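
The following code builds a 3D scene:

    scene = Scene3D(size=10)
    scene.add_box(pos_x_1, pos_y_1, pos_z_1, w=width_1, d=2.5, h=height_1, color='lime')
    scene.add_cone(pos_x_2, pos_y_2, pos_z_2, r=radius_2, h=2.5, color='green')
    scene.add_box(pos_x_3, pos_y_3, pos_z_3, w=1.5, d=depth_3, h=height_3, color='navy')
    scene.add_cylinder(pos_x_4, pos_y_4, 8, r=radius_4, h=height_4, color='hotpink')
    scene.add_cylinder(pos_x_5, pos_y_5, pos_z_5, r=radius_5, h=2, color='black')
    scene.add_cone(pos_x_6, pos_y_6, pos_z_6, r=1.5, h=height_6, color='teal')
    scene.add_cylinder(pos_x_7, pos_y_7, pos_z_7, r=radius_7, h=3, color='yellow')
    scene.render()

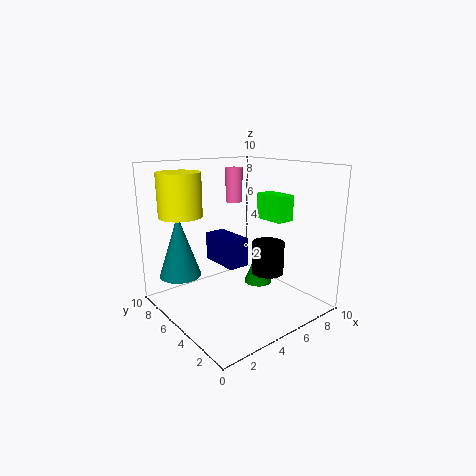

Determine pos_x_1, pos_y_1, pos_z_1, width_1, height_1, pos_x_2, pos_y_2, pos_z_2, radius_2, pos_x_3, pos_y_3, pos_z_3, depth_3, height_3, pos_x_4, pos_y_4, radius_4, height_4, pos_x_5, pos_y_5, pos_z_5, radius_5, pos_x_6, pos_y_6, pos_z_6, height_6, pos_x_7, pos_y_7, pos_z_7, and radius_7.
pos_x_1 = 8.5; pos_y_1 = 4.5; pos_z_1 = 5.5; width_1 = 1.5; height_1 = 2; pos_x_2 = 6.5; pos_y_2 = 4.5; pos_z_2 = 1.5; radius_2 = 1; pos_x_3 = 4; pos_y_3 = 4.5; pos_z_3 = 3; depth_3 = 3; height_3 = 2; pos_x_4 = 3.5; pos_y_4 = 3.5; radius_4 = 0.5; height_4 = 2; pos_x_5 = 5; pos_y_5 = 2; pos_z_5 = 3.5; radius_5 = 1; pos_x_6 = 2; pos_y_6 = 8; pos_z_6 = 2; height_6 = 4.5; pos_x_7 = 2; pos_y_7 = 7.5; pos_z_7 = 6.5; radius_7 = 1.5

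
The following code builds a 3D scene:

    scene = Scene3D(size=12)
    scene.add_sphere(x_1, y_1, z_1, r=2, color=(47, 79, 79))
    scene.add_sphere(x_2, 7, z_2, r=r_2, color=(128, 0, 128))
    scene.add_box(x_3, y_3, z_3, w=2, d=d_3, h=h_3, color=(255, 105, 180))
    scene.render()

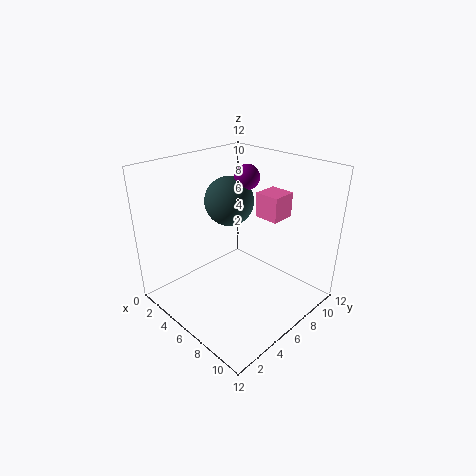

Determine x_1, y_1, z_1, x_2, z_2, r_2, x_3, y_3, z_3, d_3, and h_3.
x_1 = 5; y_1 = 6; z_1 = 9; x_2 = 6; z_2 = 11; r_2 = 1; x_3 = 7; y_3 = 7; z_3 = 8; d_3 = 2; h_3 = 2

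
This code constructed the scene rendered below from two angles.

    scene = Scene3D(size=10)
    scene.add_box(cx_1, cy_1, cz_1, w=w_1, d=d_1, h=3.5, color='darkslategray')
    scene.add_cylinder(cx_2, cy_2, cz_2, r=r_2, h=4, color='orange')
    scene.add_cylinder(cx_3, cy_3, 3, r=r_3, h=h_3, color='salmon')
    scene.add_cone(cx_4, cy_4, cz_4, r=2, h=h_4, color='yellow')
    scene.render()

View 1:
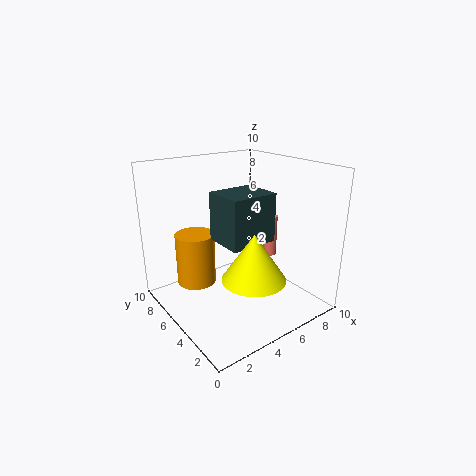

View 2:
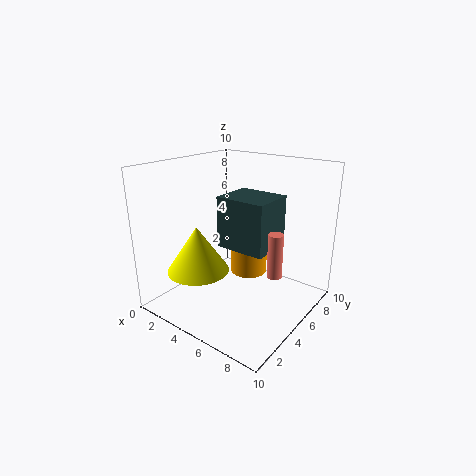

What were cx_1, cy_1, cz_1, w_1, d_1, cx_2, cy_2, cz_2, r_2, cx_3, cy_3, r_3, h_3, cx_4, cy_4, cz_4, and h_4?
cx_1 = 4, cy_1 = 4, cz_1 = 4.5, w_1 = 3.5, d_1 = 3, cx_2 = 3.5, cy_2 = 8.5, cz_2 = 0.5, r_2 = 1.5, cx_3 = 8, cy_3 = 5, r_3 = 0.5, h_3 = 3, cx_4 = 4, cy_4 = 2, cz_4 = 3.5, h_4 = 3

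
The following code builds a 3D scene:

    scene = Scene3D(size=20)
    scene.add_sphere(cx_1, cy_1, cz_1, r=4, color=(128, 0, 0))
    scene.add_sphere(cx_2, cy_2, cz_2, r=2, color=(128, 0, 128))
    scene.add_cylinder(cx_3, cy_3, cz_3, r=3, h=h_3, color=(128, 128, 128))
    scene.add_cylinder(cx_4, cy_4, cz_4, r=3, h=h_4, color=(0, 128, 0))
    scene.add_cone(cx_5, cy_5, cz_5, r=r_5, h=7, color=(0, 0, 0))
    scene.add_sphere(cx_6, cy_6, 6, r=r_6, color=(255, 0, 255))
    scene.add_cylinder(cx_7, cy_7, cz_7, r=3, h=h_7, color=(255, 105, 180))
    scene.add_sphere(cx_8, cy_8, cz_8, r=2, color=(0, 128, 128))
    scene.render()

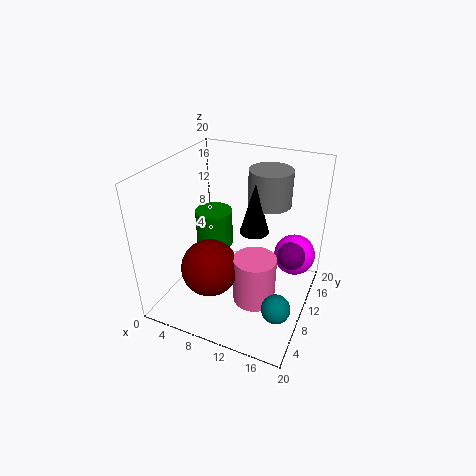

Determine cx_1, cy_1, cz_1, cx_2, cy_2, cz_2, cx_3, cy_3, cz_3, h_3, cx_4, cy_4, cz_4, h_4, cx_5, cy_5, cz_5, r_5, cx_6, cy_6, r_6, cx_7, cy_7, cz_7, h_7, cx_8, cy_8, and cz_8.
cx_1 = 7; cy_1 = 7; cz_1 = 6; cx_2 = 17; cy_2 = 13; cz_2 = 7; cx_3 = 13; cy_3 = 14; cz_3 = 14; h_3 = 5; cx_4 = 3; cy_4 = 16; cz_4 = 4; h_4 = 6; cx_5 = 12; cy_5 = 11; cz_5 = 11; r_5 = 2; cx_6 = 17; cy_6 = 15; r_6 = 3; cx_7 = 13; cy_7 = 9; cz_7 = 1; h_7 = 7; cx_8 = 17; cy_8 = 7; cz_8 = 2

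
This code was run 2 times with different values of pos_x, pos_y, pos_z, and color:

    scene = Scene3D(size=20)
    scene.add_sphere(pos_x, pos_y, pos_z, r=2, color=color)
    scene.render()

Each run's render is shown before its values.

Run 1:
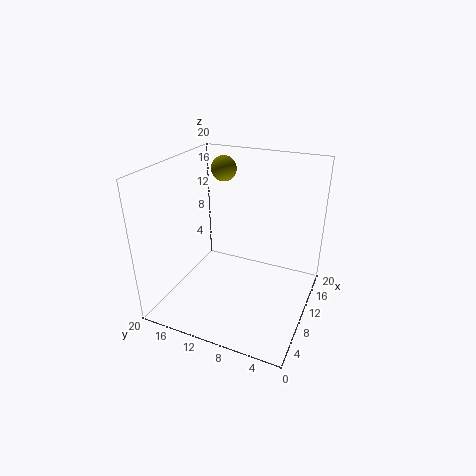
pos_x = 18; pos_y = 16; pos_z = 17; color = 'olive'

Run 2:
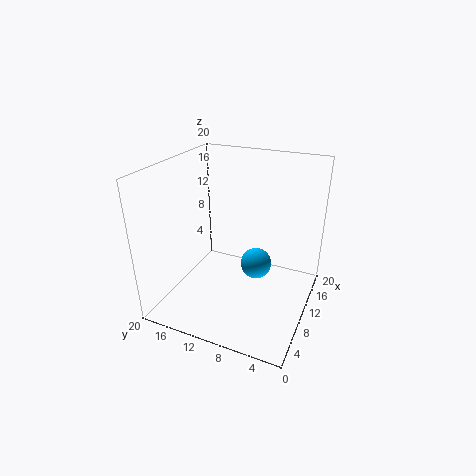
pos_x = 8; pos_y = 6.5; pos_z = 8; color = 'deepskyblue'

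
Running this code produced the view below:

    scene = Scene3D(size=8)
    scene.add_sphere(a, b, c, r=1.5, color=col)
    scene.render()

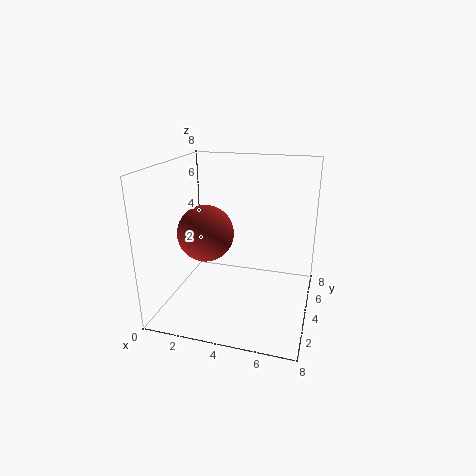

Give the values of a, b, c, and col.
a = 2.5; b = 3; c = 4.5; col = 'brown'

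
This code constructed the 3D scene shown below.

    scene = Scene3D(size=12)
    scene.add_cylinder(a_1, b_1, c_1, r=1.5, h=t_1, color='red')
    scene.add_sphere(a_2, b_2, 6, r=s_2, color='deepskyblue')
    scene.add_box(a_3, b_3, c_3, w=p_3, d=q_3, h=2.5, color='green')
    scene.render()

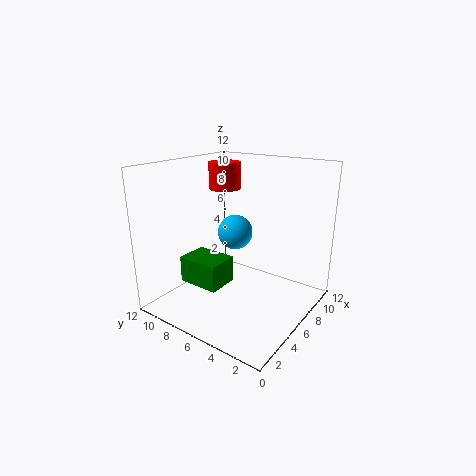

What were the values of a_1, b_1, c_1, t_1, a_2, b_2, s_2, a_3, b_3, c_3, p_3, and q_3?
a_1 = 9.5
b_1 = 10
c_1 = 9
t_1 = 2.5
a_2 = 7
b_2 = 7
s_2 = 1.5
a_3 = 5
b_3 = 8
c_3 = 0.5
p_3 = 3
q_3 = 4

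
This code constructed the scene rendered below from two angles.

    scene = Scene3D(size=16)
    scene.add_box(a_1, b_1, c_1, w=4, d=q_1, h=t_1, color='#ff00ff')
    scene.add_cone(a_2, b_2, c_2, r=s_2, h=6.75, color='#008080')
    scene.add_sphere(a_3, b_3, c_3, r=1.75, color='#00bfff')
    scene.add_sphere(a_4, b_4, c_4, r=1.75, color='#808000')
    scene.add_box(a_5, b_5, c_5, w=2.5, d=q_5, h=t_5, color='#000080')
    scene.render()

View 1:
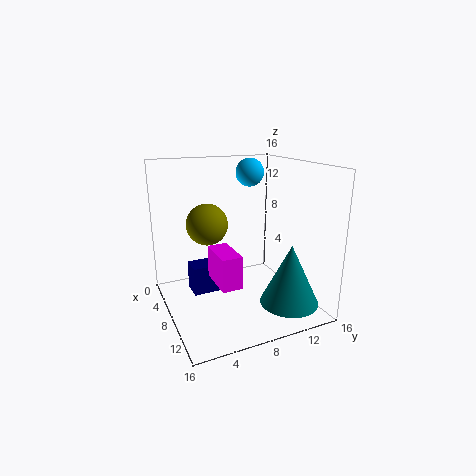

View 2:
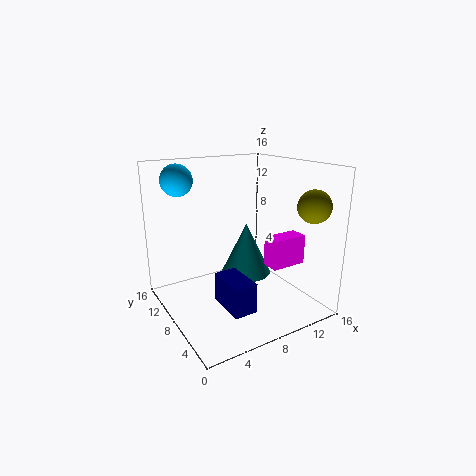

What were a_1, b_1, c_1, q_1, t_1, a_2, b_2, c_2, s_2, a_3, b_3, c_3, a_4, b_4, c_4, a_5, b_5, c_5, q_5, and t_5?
a_1 = 10, b_1 = 3.75, c_1 = 5.25, q_1 = 2, t_1 = 3.25, a_2 = 12, b_2 = 12.5, c_2 = 1, s_2 = 3.25, a_3 = 2.75, b_3 = 12, c_3 = 14.25, a_4 = 13.75, b_4 = 2.5, c_4 = 12, a_5 = 4.75, b_5 = 3, c_5 = 1.5, q_5 = 4.5, t_5 = 3.25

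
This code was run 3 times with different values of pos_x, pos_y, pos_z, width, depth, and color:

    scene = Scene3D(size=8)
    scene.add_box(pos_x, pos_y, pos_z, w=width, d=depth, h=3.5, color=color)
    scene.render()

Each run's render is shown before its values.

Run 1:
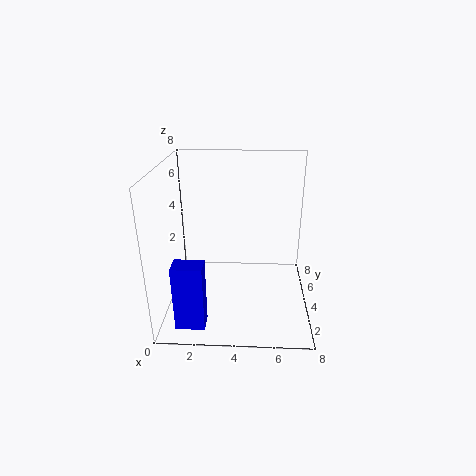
pos_x = 1
pos_y = 0.5
pos_z = 0.5
width = 1.5
depth = 1
color = 'blue'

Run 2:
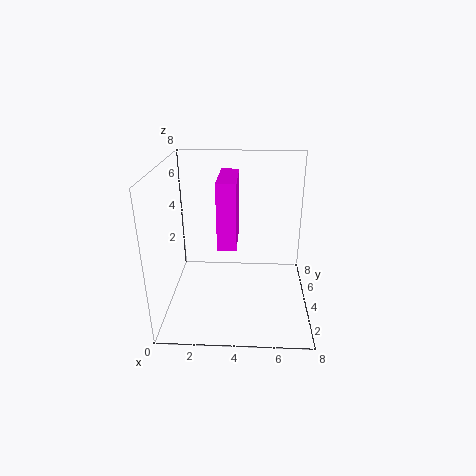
pos_x = 3
pos_y = 2.5
pos_z = 4
width = 1
depth = 3
color = 'magenta'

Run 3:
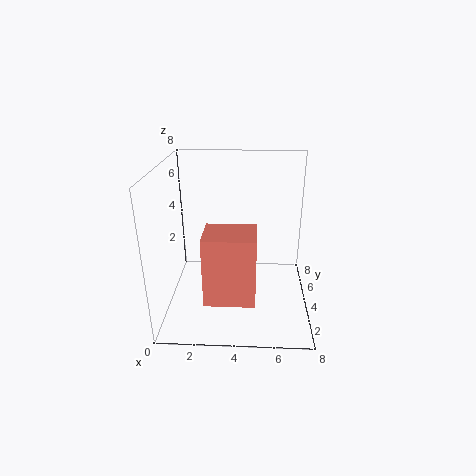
pos_x = 2.5
pos_y = 0.5
pos_z = 2
width = 2.5
depth = 2
color = 'salmon'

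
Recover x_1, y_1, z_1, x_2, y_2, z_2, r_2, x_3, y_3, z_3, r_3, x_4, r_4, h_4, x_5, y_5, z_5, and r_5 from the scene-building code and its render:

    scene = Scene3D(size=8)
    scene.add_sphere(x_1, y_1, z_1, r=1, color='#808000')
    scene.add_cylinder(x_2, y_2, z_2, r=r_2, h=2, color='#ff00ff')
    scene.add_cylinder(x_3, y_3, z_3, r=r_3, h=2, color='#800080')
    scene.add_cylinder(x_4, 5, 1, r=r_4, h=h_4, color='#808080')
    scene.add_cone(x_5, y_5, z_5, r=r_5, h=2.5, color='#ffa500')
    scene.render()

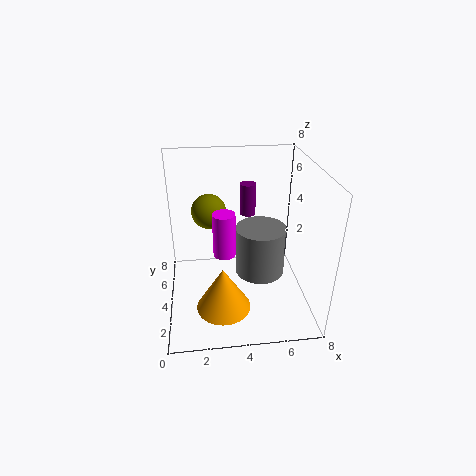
x_1 = 2.5, y_1 = 5.5, z_1 = 5, x_2 = 3, y_2 = 1, z_2 = 5, r_2 = 0.5, x_3 = 5, y_3 = 7, z_3 = 4, r_3 = 0.5, x_4 = 5.5, r_4 = 1.5, h_4 = 3, x_5 = 3, y_5 = 2.5, z_5 = 0.5, r_5 = 1.5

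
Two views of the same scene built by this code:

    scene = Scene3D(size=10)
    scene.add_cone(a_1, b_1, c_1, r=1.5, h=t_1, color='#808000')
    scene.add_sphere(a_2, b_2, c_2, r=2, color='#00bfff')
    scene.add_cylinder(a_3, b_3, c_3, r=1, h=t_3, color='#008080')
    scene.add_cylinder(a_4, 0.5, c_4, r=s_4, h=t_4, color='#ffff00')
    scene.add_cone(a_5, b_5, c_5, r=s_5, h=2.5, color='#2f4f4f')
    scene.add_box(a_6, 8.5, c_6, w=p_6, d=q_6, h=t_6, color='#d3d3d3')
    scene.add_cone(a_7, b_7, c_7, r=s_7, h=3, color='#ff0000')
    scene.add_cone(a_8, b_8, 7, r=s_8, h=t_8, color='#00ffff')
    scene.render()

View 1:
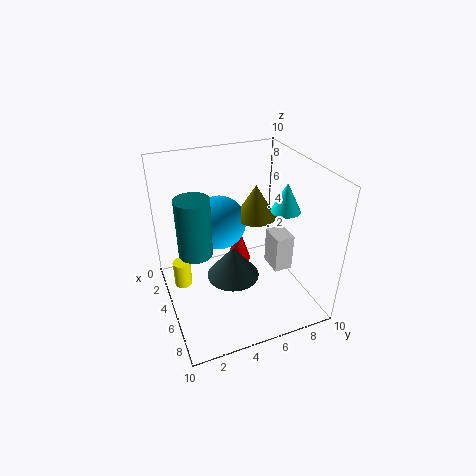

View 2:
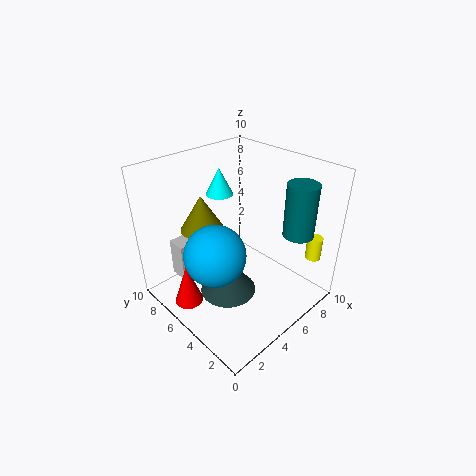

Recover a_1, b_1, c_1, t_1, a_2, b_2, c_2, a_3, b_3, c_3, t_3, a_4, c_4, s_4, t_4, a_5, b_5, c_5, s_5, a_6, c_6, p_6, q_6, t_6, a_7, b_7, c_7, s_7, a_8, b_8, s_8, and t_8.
a_1 = 3.5
b_1 = 7
c_1 = 5.5
t_1 = 2.5
a_2 = 2.5
b_2 = 4.5
c_2 = 5
a_3 = 7
b_3 = 1.5
c_3 = 6
t_3 = 3.5
a_4 = 7.5
c_4 = 4.5
s_4 = 0.5
t_4 = 1.5
a_5 = 4
b_5 = 5
c_5 = 1
s_5 = 2
a_6 = 2.5
c_6 = 0.5
p_6 = 2
q_6 = 1.5
t_6 = 3
a_7 = 1.5
b_7 = 6.5
c_7 = 0.5
s_7 = 1
a_8 = 6
b_8 = 8
s_8 = 1
t_8 = 2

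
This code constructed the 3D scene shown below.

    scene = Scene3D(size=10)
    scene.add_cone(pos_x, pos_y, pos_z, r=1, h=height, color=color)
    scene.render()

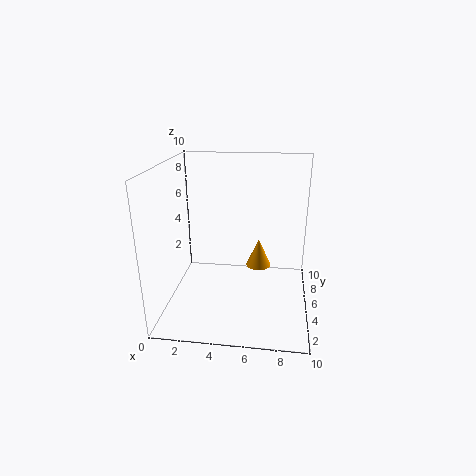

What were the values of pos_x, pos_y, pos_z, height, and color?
pos_x = 6.25, pos_y = 8.25, pos_z = 1.25, height = 2.25, color = 'orange'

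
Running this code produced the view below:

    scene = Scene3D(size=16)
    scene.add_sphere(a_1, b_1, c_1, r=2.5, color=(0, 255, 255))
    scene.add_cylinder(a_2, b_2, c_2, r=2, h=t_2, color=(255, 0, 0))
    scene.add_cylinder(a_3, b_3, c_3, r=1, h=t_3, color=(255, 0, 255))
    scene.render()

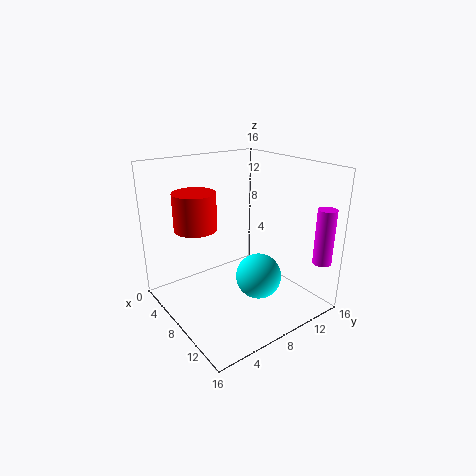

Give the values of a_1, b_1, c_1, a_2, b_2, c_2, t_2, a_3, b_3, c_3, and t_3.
a_1 = 10.5
b_1 = 9
c_1 = 4
a_2 = 9.5
b_2 = 2
c_2 = 11
t_2 = 3.5
a_3 = 15
b_3 = 14
c_3 = 6
t_3 = 6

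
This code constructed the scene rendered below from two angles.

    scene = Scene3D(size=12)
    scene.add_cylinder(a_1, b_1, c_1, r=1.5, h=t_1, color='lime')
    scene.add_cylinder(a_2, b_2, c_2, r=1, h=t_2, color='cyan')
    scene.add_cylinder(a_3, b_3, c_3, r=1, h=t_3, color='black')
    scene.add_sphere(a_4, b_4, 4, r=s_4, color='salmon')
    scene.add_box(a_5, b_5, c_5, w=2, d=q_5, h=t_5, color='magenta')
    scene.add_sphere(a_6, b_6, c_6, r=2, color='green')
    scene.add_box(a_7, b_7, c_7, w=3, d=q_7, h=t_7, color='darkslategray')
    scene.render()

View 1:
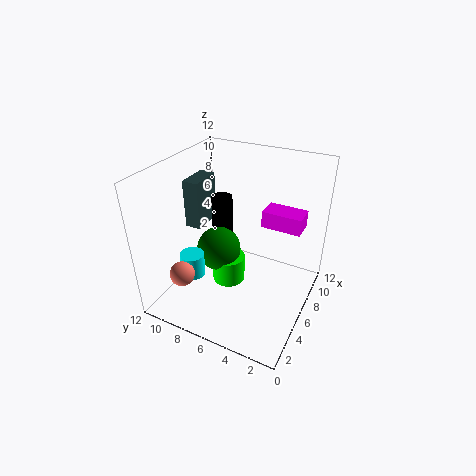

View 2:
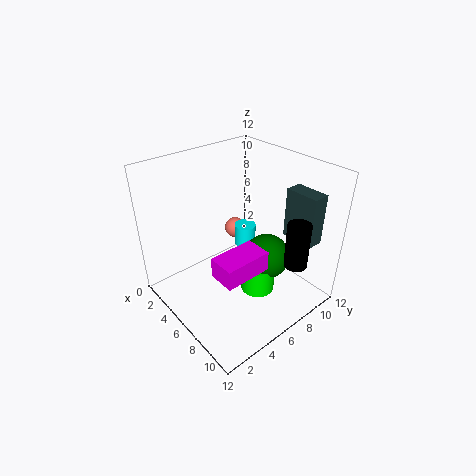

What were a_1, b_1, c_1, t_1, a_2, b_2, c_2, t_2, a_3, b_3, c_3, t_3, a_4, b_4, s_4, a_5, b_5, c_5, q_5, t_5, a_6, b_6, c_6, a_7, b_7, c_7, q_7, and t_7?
a_1 = 7
b_1 = 7.5
c_1 = 0.5
t_1 = 2.5
a_2 = 3.5
b_2 = 9
c_2 = 3
t_2 = 2
a_3 = 9.5
b_3 = 9.5
c_3 = 3.5
t_3 = 4
a_4 = 2
b_4 = 9
s_4 = 1
a_5 = 8.5
b_5 = 1.5
c_5 = 6
q_5 = 3.5
t_5 = 1.5
a_6 = 7
b_6 = 8.5
c_6 = 3.5
a_7 = 7
b_7 = 10.5
c_7 = 5
q_7 = 1.5
t_7 = 4.5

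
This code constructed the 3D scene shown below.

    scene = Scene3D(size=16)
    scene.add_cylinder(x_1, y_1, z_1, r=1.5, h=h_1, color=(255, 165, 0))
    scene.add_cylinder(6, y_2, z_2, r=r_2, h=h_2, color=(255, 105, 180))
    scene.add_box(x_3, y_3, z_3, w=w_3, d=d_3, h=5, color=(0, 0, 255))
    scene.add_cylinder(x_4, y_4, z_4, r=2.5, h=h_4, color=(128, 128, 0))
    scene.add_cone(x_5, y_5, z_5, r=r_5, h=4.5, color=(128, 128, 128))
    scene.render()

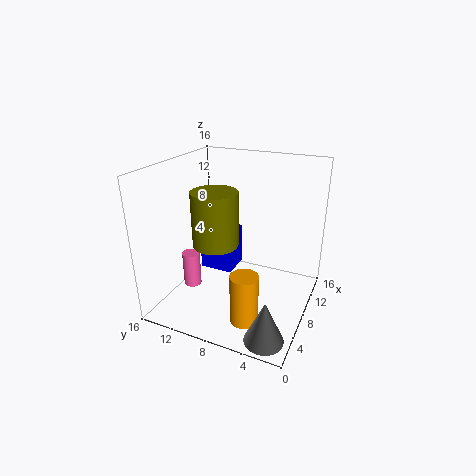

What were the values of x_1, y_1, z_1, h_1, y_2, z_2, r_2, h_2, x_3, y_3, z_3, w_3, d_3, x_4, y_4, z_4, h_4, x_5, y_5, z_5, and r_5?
x_1 = 4
y_1 = 5.5
z_1 = 0.5
h_1 = 5.5
y_2 = 13
z_2 = 2
r_2 = 1
h_2 = 4
x_3 = 9
y_3 = 9.5
z_3 = 2.5
w_3 = 3.5
d_3 = 4
x_4 = 6.5
y_4 = 10
z_4 = 7.5
h_4 = 6
x_5 = 2
y_5 = 2.5
z_5 = 0.5
r_5 = 2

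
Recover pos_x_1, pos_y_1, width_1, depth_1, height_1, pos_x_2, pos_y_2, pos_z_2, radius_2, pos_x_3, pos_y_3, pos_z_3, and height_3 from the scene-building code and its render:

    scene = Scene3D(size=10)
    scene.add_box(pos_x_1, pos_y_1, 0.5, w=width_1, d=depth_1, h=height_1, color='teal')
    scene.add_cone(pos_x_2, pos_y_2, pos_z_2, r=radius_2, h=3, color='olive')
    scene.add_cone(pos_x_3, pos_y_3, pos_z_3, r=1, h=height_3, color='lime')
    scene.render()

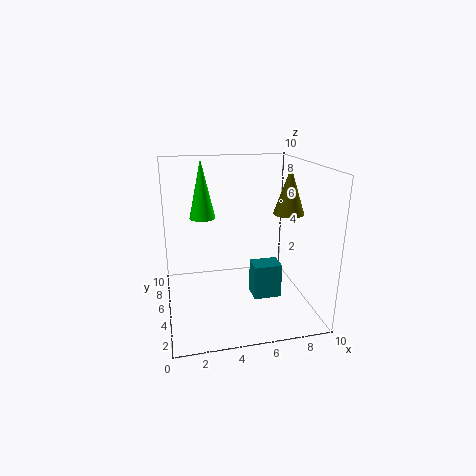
pos_x_1 = 6, pos_y_1 = 4, width_1 = 2, depth_1 = 1.5, height_1 = 2.5, pos_x_2 = 8, pos_y_2 = 3.5, pos_z_2 = 7, radius_2 = 1, pos_x_3 = 3, pos_y_3 = 8.5, pos_z_3 = 5.5, height_3 = 4.5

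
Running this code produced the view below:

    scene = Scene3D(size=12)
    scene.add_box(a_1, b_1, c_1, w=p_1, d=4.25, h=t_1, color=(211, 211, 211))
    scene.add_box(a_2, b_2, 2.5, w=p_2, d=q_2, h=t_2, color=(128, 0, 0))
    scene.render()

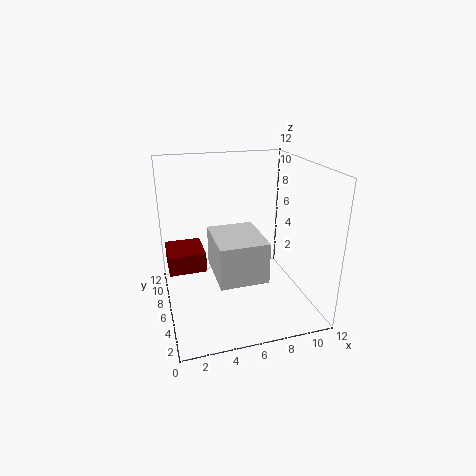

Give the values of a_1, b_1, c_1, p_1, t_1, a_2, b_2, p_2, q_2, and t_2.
a_1 = 3.25; b_1 = 0.75; c_1 = 4.75; p_1 = 3.5; t_1 = 3; a_2 = 0.25; b_2 = 7.25; p_2 = 3.25; q_2 = 3.5; t_2 = 1.75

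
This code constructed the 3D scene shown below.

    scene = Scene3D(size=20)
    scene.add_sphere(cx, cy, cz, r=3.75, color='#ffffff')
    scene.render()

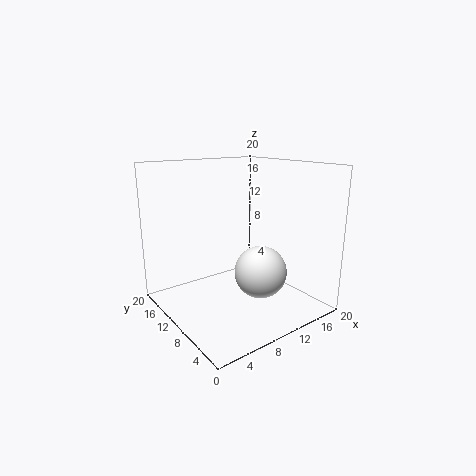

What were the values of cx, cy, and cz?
cx = 12.75
cy = 8.25
cz = 4.75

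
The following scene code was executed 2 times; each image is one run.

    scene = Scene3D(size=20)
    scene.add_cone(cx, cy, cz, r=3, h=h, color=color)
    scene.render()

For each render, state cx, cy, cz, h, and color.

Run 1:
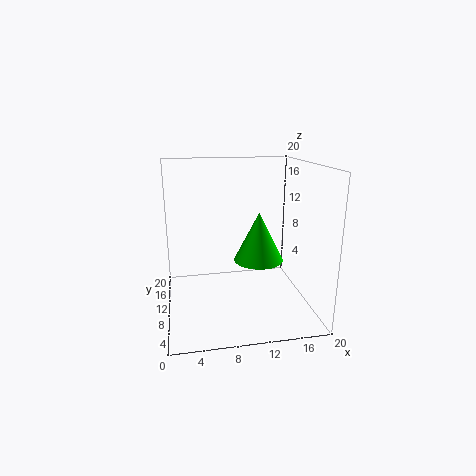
cx = 11.5
cy = 4.5
cz = 9
h = 6
color = 'lime'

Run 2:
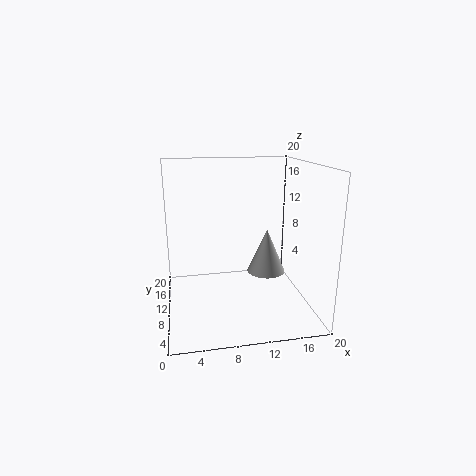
cx = 15.5
cy = 14.5
cz = 2.5
h = 7
color = 'lightgray'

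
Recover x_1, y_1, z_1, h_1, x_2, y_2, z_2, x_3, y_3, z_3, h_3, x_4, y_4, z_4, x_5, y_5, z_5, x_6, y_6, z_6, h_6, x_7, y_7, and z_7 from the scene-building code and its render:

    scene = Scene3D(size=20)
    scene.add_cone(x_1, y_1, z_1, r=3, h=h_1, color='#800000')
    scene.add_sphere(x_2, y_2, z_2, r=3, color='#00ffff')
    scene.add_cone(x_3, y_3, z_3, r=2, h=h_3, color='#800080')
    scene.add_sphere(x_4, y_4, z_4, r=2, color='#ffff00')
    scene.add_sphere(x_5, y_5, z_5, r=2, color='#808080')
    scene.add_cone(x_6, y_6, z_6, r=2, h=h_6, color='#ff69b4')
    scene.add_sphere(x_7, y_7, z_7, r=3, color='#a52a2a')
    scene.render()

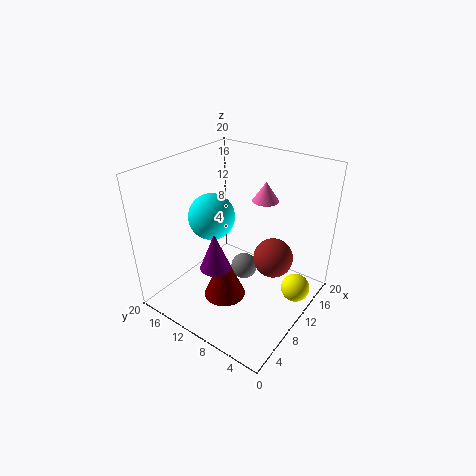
x_1 = 8, y_1 = 11, z_1 = 1, h_1 = 7, x_2 = 7, y_2 = 12, z_2 = 14, x_3 = 5, y_3 = 10, z_3 = 8, h_3 = 5, x_4 = 13, y_4 = 2, z_4 = 3, x_5 = 13, y_5 = 11, z_5 = 3, x_6 = 17, y_6 = 10, z_6 = 13, h_6 = 3, x_7 = 15, y_7 = 7, z_7 = 5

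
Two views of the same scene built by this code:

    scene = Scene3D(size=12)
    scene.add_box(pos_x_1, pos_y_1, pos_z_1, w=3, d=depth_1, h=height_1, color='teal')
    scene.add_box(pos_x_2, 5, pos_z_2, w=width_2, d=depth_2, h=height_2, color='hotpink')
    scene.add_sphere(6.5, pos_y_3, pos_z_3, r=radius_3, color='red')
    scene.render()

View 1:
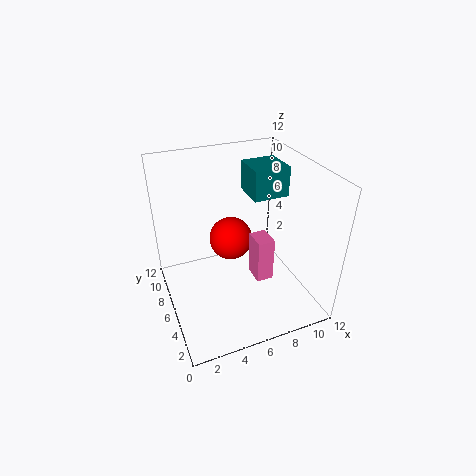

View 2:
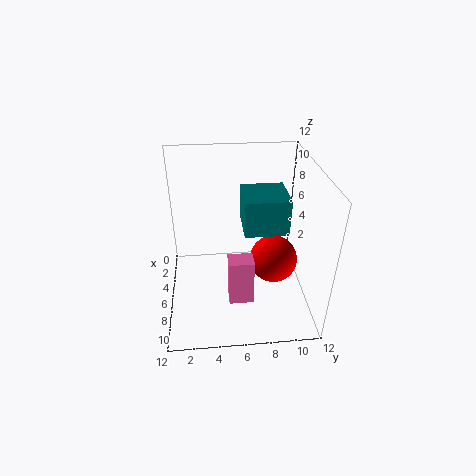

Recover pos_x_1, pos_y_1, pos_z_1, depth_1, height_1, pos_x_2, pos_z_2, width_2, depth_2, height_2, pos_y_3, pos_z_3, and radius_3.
pos_x_1 = 7.5
pos_y_1 = 6
pos_z_1 = 9
depth_1 = 3
height_1 = 2.5
pos_x_2 = 7.5
pos_z_2 = 1.5
width_2 = 1.5
depth_2 = 2
height_2 = 4
pos_y_3 = 9
pos_z_3 = 4
radius_3 = 2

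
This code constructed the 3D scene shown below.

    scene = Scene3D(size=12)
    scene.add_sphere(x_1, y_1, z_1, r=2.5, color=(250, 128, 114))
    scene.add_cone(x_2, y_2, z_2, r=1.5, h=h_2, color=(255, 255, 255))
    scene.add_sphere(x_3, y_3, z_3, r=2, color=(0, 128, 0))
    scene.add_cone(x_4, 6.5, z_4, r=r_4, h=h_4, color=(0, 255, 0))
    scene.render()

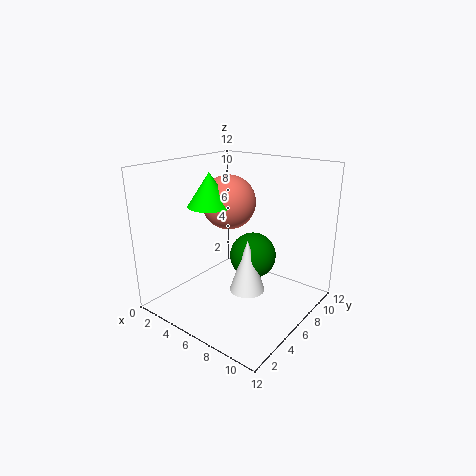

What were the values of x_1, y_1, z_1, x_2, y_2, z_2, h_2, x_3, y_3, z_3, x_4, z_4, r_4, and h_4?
x_1 = 3, y_1 = 8.5, z_1 = 8, x_2 = 7, y_2 = 6, z_2 = 1.5, h_2 = 4.5, x_3 = 6.5, y_3 = 7.5, z_3 = 4, x_4 = 2.5, z_4 = 8, r_4 = 2, h_4 = 3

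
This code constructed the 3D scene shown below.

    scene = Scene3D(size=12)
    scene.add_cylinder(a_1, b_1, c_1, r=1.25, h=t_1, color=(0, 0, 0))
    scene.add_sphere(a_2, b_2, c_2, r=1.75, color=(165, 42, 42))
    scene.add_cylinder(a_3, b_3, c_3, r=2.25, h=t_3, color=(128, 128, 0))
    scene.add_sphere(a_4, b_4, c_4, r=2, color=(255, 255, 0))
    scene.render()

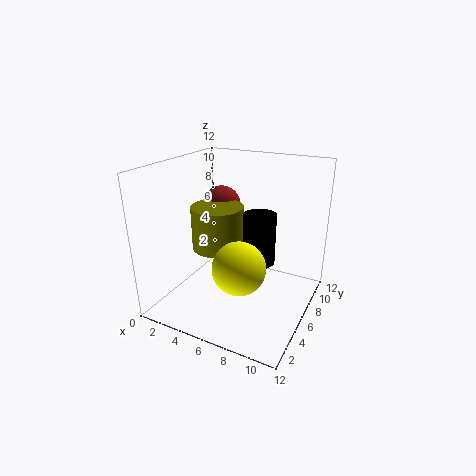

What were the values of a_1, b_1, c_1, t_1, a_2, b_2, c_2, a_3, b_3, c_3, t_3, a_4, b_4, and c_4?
a_1 = 8.25; b_1 = 5.25; c_1 = 4.75; t_1 = 4; a_2 = 2.75; b_2 = 9; c_2 = 7.5; a_3 = 3.75; b_3 = 6.5; c_3 = 4.5; t_3 = 3.75; a_4 = 7.75; b_4 = 2.75; c_4 = 5.25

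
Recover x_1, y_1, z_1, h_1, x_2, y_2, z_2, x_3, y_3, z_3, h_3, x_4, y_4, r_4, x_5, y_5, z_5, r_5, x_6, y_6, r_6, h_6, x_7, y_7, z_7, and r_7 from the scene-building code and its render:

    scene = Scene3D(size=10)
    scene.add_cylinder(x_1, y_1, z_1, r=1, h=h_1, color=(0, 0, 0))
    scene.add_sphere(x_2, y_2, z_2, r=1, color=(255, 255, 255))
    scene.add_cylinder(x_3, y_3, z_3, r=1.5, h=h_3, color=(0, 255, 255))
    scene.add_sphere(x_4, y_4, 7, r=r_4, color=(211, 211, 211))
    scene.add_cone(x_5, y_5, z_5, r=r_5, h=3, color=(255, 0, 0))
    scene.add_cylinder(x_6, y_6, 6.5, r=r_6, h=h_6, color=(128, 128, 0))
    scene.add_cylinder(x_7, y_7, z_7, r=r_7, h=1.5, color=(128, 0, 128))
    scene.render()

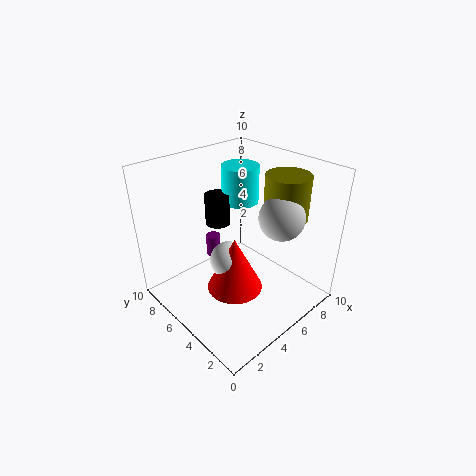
x_1 = 6.5
y_1 = 9
z_1 = 4
h_1 = 2.5
x_2 = 1.5
y_2 = 2
z_2 = 6.5
x_3 = 8.5
y_3 = 8.5
z_3 = 5.5
h_3 = 3
x_4 = 6.5
y_4 = 2.5
r_4 = 1.5
x_5 = 1.5
y_5 = 1.5
z_5 = 5
r_5 = 1.5
x_6 = 7.5
y_6 = 3
r_6 = 1.5
h_6 = 3
x_7 = 4
y_7 = 6.5
z_7 = 3.5
r_7 = 0.5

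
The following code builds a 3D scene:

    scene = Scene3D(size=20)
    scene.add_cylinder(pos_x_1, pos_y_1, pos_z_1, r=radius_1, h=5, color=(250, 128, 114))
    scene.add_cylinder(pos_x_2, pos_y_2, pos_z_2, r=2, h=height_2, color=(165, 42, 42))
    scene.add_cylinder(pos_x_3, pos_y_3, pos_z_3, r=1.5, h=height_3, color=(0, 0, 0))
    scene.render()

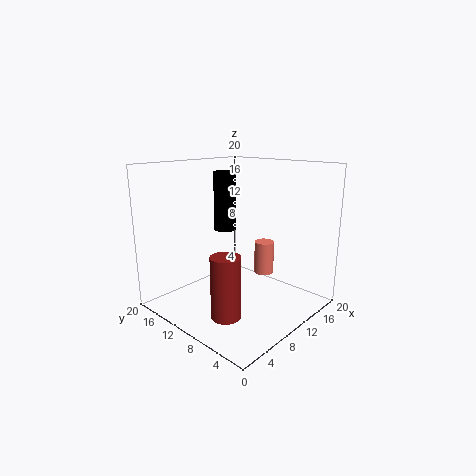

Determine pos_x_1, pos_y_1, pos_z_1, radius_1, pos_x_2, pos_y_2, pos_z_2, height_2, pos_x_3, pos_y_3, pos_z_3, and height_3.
pos_x_1 = 16, pos_y_1 = 10, pos_z_1 = 3, radius_1 = 1.5, pos_x_2 = 5.5, pos_y_2 = 8, pos_z_2 = 0.5, height_2 = 8.5, pos_x_3 = 9.5, pos_y_3 = 12, pos_z_3 = 11, height_3 = 8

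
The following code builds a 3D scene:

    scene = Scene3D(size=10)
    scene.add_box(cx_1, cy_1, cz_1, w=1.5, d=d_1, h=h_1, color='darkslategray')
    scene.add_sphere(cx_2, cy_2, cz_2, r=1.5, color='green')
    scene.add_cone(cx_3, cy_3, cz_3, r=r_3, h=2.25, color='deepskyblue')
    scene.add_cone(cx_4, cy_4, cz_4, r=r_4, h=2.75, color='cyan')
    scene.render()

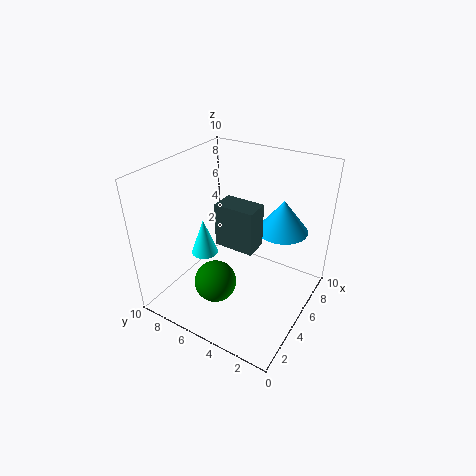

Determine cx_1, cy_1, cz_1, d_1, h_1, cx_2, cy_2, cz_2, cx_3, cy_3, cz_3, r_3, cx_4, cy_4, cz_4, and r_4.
cx_1 = 2.75
cy_1 = 2.75
cz_1 = 5.75
d_1 = 2.5
h_1 = 2.75
cx_2 = 3.5
cy_2 = 6
cz_2 = 1.75
cx_3 = 6.75
cy_3 = 2.5
cz_3 = 5.5
r_3 = 1.75
cx_4 = 5
cy_4 = 8
cz_4 = 2.75
r_4 = 1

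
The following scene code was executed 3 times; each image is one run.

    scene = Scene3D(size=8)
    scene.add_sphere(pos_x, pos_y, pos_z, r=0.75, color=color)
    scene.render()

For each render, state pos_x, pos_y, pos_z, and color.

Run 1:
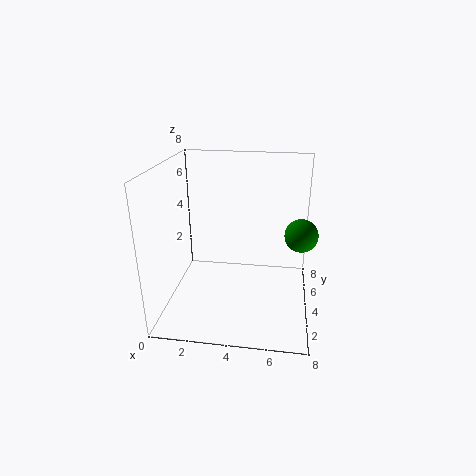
pos_x = 7.25, pos_y = 1.5, pos_z = 5.5, color = 'green'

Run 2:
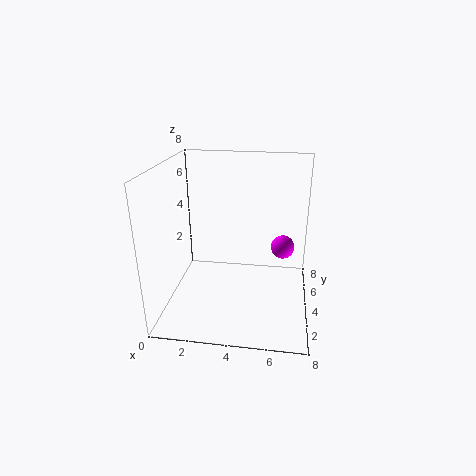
pos_x = 6.5, pos_y = 6.75, pos_z = 2.25, color = 'magenta'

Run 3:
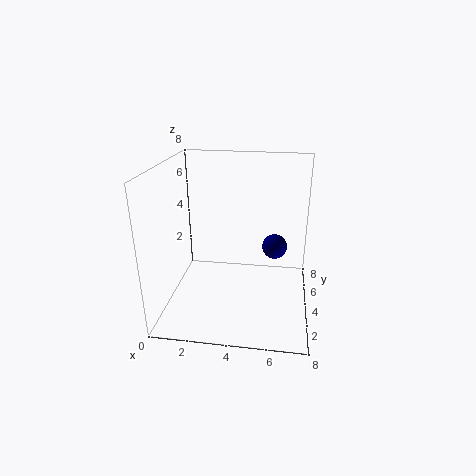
pos_x = 6, pos_y = 5.75, pos_z = 2.75, color = 'navy'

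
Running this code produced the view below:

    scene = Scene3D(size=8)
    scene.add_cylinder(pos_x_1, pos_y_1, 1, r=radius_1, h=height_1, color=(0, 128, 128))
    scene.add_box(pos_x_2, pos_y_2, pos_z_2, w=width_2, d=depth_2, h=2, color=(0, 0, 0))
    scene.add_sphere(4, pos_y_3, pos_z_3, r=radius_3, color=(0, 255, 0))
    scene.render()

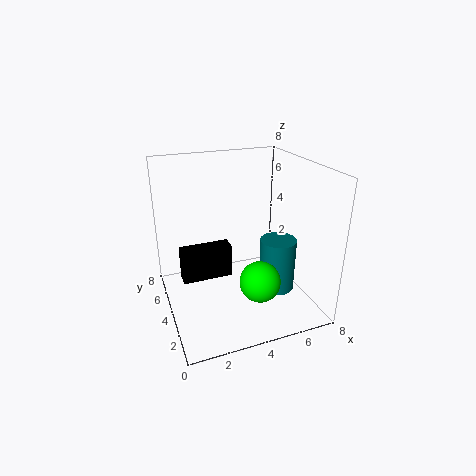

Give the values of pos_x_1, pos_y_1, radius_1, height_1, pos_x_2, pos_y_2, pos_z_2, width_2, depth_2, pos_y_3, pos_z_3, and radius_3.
pos_x_1 = 6; pos_y_1 = 3; radius_1 = 1; height_1 = 3; pos_x_2 = 1; pos_y_2 = 5; pos_z_2 = 1; width_2 = 3; depth_2 = 1; pos_y_3 = 1; pos_z_3 = 3; radius_3 = 1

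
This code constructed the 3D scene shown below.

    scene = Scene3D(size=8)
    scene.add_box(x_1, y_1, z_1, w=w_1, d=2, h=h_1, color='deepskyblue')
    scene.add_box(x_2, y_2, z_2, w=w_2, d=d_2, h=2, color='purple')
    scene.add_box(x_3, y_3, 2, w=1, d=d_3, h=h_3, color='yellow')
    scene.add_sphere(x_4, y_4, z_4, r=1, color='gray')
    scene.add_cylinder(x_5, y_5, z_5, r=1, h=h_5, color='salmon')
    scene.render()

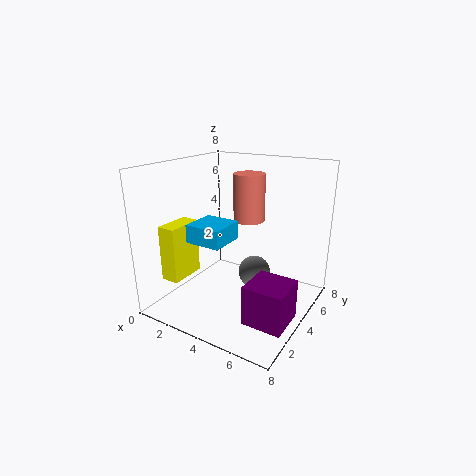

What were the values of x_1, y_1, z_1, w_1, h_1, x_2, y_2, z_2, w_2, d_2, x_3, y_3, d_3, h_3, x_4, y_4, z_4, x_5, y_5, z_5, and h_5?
x_1 = 2
y_1 = 2
z_1 = 4
w_1 = 2
h_1 = 1
x_2 = 6
y_2 = 1
z_2 = 1
w_2 = 2
d_2 = 2
x_3 = 1
y_3 = 1
d_3 = 2
h_3 = 3
x_4 = 4
y_4 = 6
z_4 = 1
x_5 = 3
y_5 = 7
z_5 = 4
h_5 = 3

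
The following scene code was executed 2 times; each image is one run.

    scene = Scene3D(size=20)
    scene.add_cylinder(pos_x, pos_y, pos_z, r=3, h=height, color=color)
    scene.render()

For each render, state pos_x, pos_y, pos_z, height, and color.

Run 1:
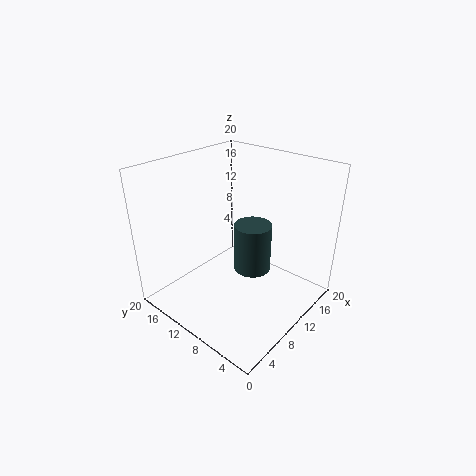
pos_x = 16, pos_y = 12, pos_z = 1, height = 8, color = 'darkslategray'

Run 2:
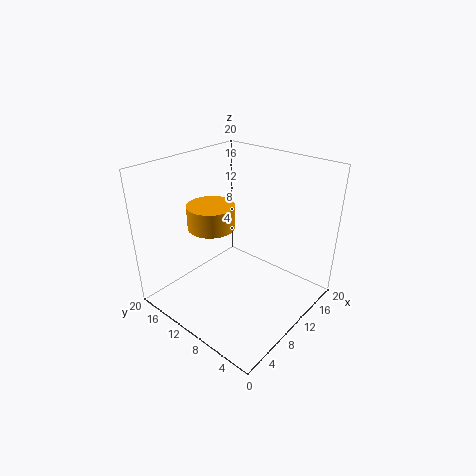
pos_x = 6, pos_y = 11, pos_z = 13, height = 3, color = 'orange'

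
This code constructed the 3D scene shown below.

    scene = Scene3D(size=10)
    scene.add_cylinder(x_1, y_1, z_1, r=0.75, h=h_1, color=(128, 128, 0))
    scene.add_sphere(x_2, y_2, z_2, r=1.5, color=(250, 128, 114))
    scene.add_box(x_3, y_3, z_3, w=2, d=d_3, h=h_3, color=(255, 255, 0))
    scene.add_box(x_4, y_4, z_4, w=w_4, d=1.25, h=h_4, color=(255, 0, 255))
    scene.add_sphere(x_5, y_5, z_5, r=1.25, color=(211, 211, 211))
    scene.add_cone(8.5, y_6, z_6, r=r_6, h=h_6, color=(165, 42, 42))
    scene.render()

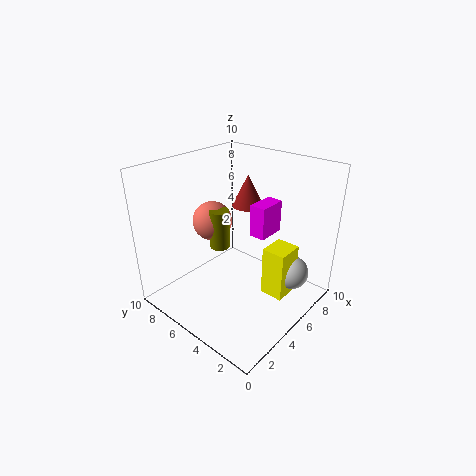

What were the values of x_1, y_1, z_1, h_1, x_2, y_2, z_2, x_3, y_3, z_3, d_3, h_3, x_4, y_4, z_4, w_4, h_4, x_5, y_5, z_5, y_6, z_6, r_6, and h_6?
x_1 = 5.5, y_1 = 7.25, z_1 = 3.25, h_1 = 3, x_2 = 5.75, y_2 = 8.25, z_2 = 5, x_3 = 6.25, y_3 = 2, z_3 = 0.25, d_3 = 1.75, h_3 = 3.75, x_4 = 7.25, y_4 = 4.5, z_4 = 4, w_4 = 2.25, h_4 = 2.5, x_5 = 8, y_5 = 2.25, z_5 = 1.75, y_6 = 7, z_6 = 5.75, r_6 = 1.25, h_6 = 2.5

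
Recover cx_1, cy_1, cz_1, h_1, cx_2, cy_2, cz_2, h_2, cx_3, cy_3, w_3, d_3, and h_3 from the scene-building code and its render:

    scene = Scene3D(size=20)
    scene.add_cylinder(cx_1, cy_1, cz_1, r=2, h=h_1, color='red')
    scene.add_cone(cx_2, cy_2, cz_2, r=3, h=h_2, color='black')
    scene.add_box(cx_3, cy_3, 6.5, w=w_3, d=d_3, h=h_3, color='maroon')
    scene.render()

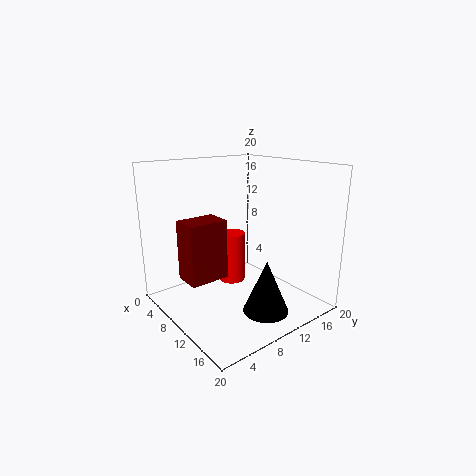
cx_1 = 6.5; cy_1 = 11.5; cz_1 = 2; h_1 = 7.5; cx_2 = 16; cy_2 = 10; cz_2 = 1.5; h_2 = 7; cx_3 = 9.5; cy_3 = 1; w_3 = 3.5; d_3 = 5; h_3 = 7.5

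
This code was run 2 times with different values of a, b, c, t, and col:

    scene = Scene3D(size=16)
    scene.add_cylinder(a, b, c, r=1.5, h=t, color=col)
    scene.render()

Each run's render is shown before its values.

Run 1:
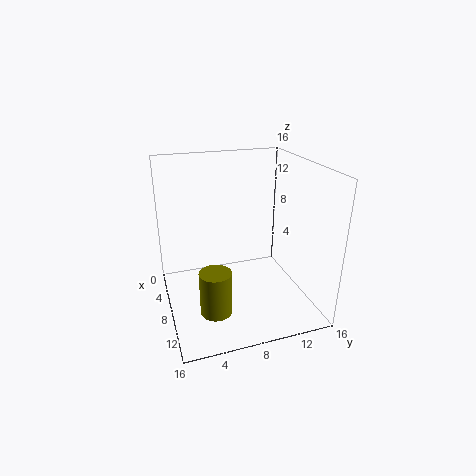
a = 14.25, b = 3.75, c = 3.75, t = 4.25, col = 'olive'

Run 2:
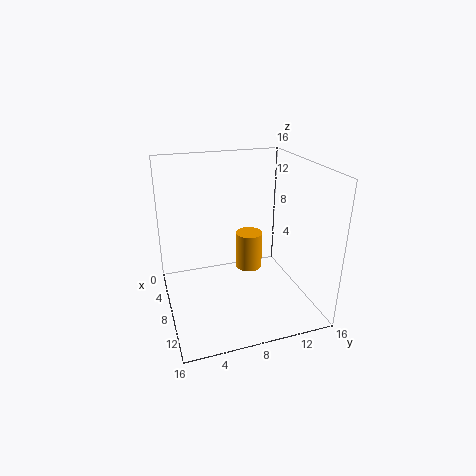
a = 7.5, b = 9.5, c = 4, t = 4.25, col = 'orange'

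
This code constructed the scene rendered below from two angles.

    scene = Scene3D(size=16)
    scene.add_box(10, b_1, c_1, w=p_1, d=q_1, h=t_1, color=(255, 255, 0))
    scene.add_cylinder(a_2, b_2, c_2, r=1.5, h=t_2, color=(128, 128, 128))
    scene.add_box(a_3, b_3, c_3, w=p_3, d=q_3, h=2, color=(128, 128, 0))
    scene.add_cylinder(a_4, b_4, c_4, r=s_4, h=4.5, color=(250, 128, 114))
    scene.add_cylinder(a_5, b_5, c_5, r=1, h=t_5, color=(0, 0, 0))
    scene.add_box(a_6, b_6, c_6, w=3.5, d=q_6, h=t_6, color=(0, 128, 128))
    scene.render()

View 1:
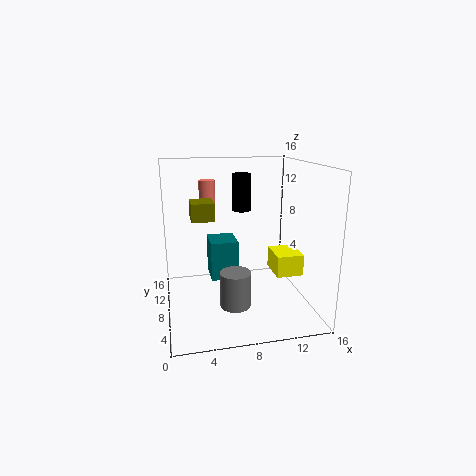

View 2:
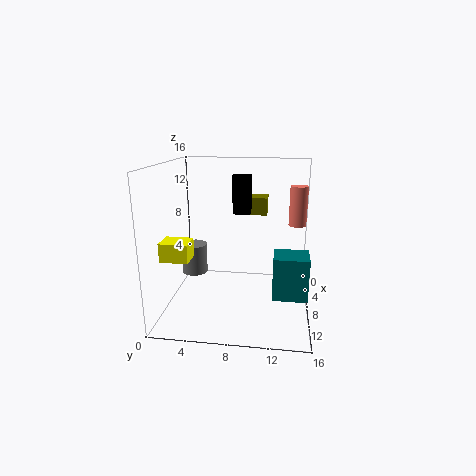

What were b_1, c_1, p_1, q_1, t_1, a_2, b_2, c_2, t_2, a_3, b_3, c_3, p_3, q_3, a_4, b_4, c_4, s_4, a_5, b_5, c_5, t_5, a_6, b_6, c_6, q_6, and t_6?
b_1 = 0.5, c_1 = 6.5, p_1 = 2.5, q_1 = 3, t_1 = 2, a_2 = 6.5, b_2 = 2.5, c_2 = 3, t_2 = 3.5, a_3 = 3, b_3 = 8, c_3 = 10, p_3 = 2.5, q_3 = 3, a_4 = 5.5, b_4 = 14.5, c_4 = 9, s_4 = 1, a_5 = 8.5, b_5 = 8.5, c_5 = 11, t_5 = 4, a_6 = 5.5, b_6 = 12, c_6 = 1, q_6 = 4, t_6 = 5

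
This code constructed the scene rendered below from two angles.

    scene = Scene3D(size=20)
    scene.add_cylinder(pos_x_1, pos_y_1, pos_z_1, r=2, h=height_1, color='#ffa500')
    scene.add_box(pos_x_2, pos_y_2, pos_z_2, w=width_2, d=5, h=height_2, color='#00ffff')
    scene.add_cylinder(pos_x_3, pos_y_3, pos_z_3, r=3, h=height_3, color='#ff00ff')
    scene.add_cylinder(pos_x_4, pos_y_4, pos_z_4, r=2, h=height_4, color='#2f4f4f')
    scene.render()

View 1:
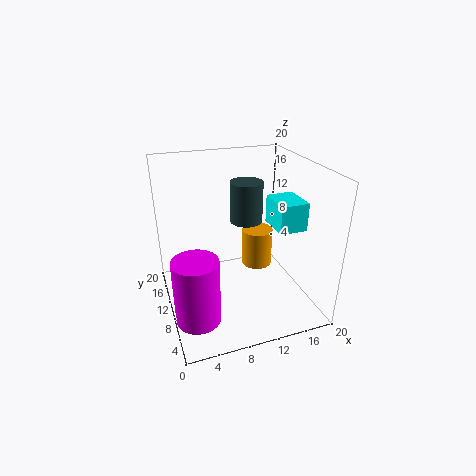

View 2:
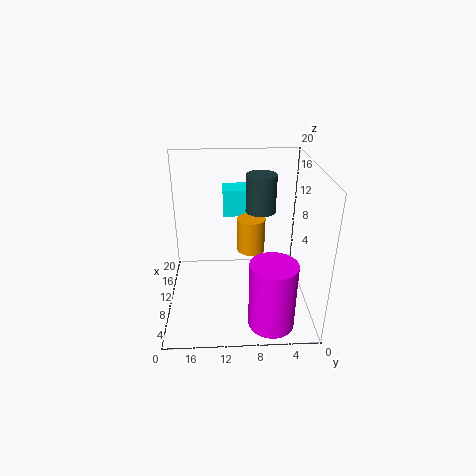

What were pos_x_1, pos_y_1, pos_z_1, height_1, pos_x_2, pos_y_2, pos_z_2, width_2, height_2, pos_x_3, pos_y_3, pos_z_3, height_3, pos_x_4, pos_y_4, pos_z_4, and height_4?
pos_x_1 = 12
pos_y_1 = 8
pos_z_1 = 7
height_1 = 5
pos_x_2 = 15
pos_y_2 = 7
pos_z_2 = 11
width_2 = 4
height_2 = 4
pos_x_3 = 3
pos_y_3 = 6
pos_z_3 = 1
height_3 = 9
pos_x_4 = 10
pos_y_4 = 7
pos_z_4 = 14
height_4 = 5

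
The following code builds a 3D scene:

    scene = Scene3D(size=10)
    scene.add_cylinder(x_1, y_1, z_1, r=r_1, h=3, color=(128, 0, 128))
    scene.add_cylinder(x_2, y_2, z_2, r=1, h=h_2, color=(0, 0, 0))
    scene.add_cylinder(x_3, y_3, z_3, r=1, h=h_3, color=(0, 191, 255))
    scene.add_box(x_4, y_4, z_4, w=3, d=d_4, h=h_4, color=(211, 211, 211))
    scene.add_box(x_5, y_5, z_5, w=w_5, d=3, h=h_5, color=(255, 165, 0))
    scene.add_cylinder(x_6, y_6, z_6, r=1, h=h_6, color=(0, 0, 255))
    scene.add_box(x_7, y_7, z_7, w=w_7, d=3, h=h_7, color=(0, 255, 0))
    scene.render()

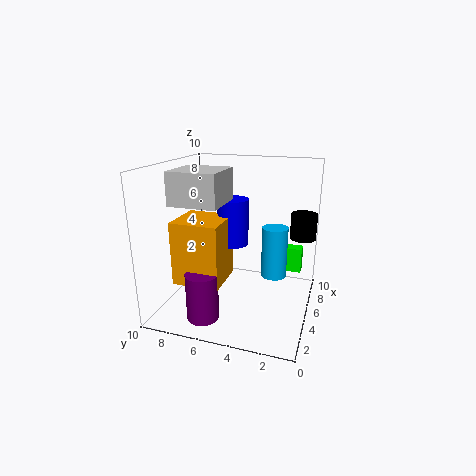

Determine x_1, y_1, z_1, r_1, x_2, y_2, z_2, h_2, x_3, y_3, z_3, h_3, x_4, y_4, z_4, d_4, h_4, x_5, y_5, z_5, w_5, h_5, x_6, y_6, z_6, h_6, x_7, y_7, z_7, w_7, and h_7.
x_1 = 1, y_1 = 6, z_1 = 1, r_1 = 1, x_2 = 9, y_2 = 1, z_2 = 4, h_2 = 2, x_3 = 8, y_3 = 3, z_3 = 1, h_3 = 4, x_4 = 1, y_4 = 5, z_4 = 8, d_4 = 3, h_4 = 2, x_5 = 1, y_5 = 5, z_5 = 3, w_5 = 3, h_5 = 4, x_6 = 4, y_6 = 5, z_6 = 5, h_6 = 3, x_7 = 9, y_7 = 1, z_7 = 1, w_7 = 1, h_7 = 2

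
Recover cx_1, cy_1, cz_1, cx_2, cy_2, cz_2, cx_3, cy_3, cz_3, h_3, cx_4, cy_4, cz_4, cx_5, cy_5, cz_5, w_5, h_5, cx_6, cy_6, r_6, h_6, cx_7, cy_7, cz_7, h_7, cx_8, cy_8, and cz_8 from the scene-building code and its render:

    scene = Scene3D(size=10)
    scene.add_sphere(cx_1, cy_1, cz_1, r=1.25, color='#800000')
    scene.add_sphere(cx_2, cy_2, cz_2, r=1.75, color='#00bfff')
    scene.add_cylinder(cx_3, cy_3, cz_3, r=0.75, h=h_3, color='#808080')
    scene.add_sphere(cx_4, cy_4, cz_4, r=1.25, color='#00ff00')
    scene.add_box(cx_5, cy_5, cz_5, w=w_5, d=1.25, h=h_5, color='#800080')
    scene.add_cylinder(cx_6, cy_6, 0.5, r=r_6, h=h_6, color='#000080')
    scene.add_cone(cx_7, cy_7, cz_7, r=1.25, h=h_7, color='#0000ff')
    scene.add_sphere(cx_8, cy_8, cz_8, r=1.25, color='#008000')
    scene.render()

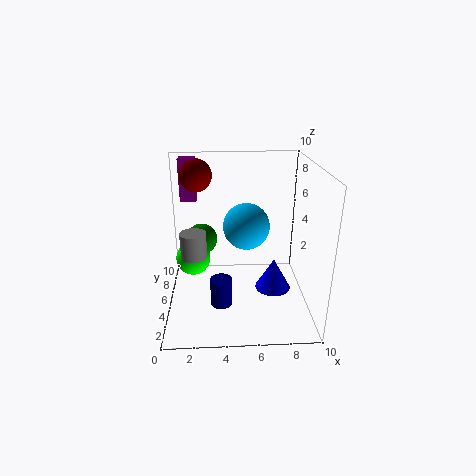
cx_1 = 2
cy_1 = 8.75
cz_1 = 8.5
cx_2 = 5.75
cy_2 = 7
cz_2 = 5
cx_3 = 2.25
cy_3 = 1.5
cz_3 = 5.5
h_3 = 1.5
cx_4 = 1.75
cy_4 = 6
cz_4 = 3
cx_5 = 0.75
cy_5 = 8.5
cz_5 = 6.5
w_5 = 1.25
h_5 = 3.25
cx_6 = 3.75
cy_6 = 3.75
r_6 = 0.75
h_6 = 2
cx_7 = 7.5
cy_7 = 4.5
cz_7 = 1.25
h_7 = 2.25
cx_8 = 2.25
cy_8 = 8.75
cz_8 = 3.25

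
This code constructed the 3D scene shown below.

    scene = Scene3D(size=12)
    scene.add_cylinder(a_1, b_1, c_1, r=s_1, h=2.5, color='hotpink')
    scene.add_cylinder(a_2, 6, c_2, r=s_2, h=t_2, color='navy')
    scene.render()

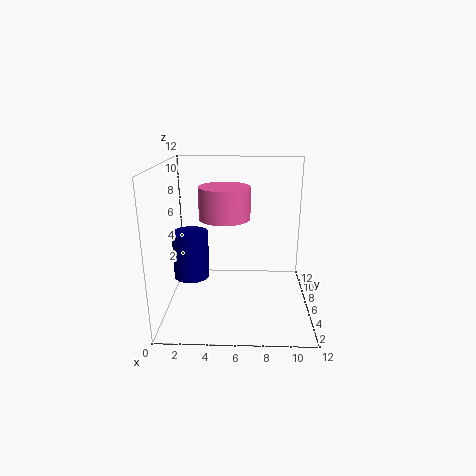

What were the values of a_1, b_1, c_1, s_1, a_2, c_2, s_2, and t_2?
a_1 = 5
b_1 = 5
c_1 = 8
s_1 = 2
a_2 = 2
c_2 = 2.5
s_2 = 1.5
t_2 = 4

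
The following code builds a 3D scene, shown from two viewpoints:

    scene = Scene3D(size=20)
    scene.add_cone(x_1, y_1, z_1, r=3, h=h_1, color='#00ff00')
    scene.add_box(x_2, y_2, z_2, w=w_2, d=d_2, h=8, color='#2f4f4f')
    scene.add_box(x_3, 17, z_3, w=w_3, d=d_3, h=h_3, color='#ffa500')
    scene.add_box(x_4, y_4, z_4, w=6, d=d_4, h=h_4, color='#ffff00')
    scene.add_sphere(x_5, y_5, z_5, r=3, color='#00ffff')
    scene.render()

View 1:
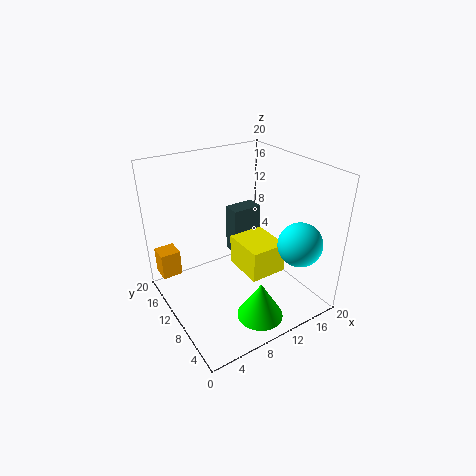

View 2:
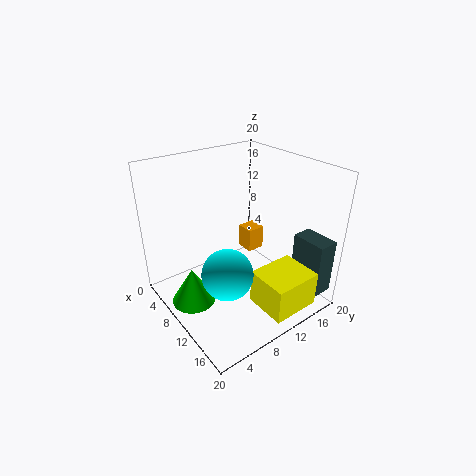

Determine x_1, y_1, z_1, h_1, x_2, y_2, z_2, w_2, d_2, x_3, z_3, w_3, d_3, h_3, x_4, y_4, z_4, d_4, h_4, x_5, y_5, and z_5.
x_1 = 9
y_1 = 3
z_1 = 2
h_1 = 5
x_2 = 14
y_2 = 17
z_2 = 2
w_2 = 5
d_2 = 3
x_3 = 1
z_3 = 2
w_3 = 3
d_3 = 3
h_3 = 4
x_4 = 13
y_4 = 10
z_4 = 1
d_4 = 7
h_4 = 5
x_5 = 16
y_5 = 4
z_5 = 10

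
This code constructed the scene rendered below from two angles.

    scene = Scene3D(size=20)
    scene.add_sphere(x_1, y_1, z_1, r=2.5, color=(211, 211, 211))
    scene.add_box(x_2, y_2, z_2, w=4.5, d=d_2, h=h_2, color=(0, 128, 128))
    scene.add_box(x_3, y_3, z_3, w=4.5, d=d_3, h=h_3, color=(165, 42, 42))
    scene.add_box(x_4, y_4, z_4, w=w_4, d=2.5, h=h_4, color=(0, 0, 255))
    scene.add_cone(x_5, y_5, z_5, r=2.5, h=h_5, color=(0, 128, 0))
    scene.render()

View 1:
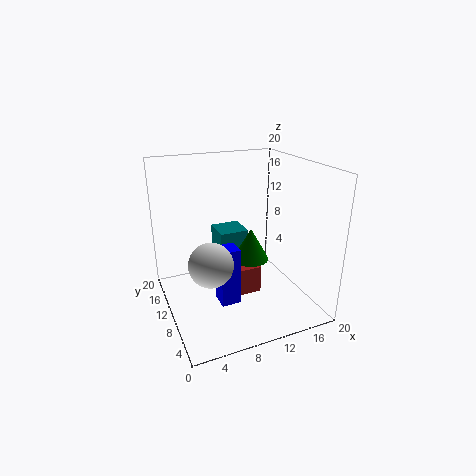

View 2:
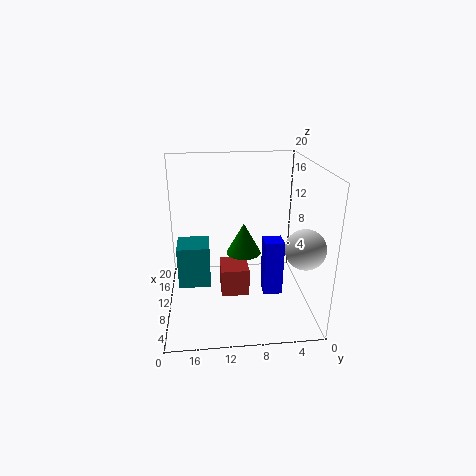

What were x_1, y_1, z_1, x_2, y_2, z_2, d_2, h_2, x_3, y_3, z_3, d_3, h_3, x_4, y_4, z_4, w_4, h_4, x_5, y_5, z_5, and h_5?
x_1 = 3.5
y_1 = 2.5
z_1 = 11
x_2 = 9
y_2 = 14
z_2 = 3
d_2 = 4.5
h_2 = 6
x_3 = 8.5
y_3 = 8.5
z_3 = 1.5
d_3 = 4
h_3 = 4
x_4 = 5.5
y_4 = 4.5
z_4 = 3.5
w_4 = 2.5
h_4 = 7.5
x_5 = 11.5
y_5 = 9
z_5 = 7
h_5 = 4.5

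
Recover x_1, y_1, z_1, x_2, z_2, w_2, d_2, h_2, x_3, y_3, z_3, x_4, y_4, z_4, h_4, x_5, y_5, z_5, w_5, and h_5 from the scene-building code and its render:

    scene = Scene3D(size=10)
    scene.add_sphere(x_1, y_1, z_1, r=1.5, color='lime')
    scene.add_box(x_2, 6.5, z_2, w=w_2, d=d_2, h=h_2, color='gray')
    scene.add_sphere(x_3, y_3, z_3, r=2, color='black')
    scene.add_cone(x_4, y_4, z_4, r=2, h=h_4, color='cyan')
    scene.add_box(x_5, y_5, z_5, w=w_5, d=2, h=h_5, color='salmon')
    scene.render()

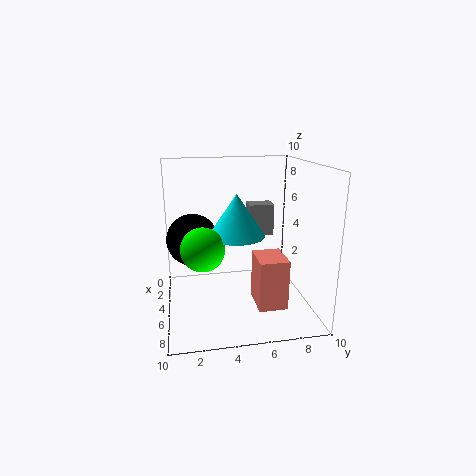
x_1 = 5.5
y_1 = 2.5
z_1 = 4.5
x_2 = 0.5
z_2 = 4
w_2 = 1.5
d_2 = 2
h_2 = 2.5
x_3 = 2
y_3 = 2
z_3 = 4
x_4 = 4.5
y_4 = 5
z_4 = 5
h_4 = 3
x_5 = 5
y_5 = 6
z_5 = 0.5
w_5 = 2.5
h_5 = 3.5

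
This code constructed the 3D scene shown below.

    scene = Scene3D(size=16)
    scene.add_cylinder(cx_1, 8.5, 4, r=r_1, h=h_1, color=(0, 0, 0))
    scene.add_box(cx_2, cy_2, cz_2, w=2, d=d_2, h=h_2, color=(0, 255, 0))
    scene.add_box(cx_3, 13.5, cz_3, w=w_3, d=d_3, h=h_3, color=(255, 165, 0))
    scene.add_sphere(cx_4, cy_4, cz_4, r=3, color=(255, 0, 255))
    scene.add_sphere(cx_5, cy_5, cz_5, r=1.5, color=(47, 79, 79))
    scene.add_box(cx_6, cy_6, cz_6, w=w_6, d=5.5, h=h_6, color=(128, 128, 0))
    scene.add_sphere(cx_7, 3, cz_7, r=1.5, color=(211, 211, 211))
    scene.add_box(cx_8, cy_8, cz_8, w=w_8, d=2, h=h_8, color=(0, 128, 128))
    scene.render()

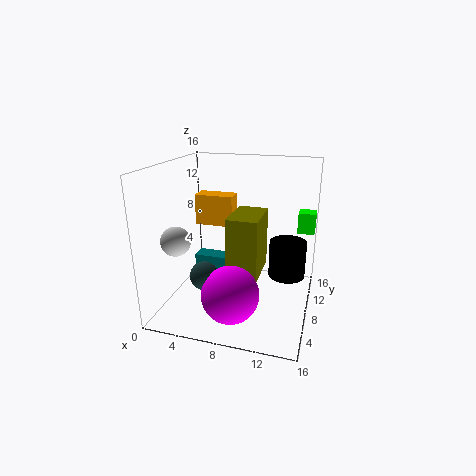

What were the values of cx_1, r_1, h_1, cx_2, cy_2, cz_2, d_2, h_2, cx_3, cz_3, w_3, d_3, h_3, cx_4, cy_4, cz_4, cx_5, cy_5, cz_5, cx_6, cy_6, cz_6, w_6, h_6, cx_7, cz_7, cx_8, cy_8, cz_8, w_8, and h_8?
cx_1 = 13.5
r_1 = 2
h_1 = 4
cx_2 = 14
cy_2 = 12.5
cz_2 = 7.5
d_2 = 2
h_2 = 2.5
cx_3 = 0.5
cz_3 = 7
w_3 = 5
d_3 = 2.5
h_3 = 4
cx_4 = 8.5
cy_4 = 3.5
cz_4 = 3.5
cx_5 = 5.5
cy_5 = 4
cz_5 = 5
cx_6 = 7
cy_6 = 6.5
cz_6 = 3.5
w_6 = 3.5
h_6 = 7
cx_7 = 3
cz_7 = 9
cx_8 = 2
cy_8 = 9.5
cz_8 = 2.5
w_8 = 4
h_8 = 2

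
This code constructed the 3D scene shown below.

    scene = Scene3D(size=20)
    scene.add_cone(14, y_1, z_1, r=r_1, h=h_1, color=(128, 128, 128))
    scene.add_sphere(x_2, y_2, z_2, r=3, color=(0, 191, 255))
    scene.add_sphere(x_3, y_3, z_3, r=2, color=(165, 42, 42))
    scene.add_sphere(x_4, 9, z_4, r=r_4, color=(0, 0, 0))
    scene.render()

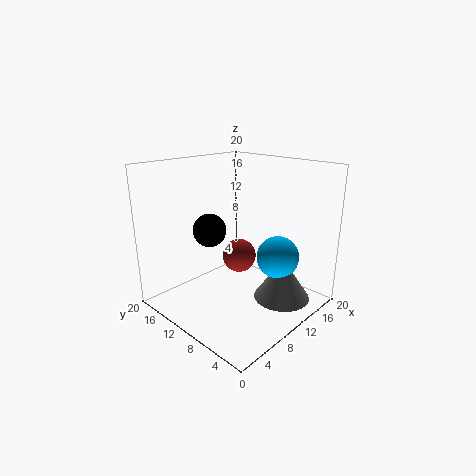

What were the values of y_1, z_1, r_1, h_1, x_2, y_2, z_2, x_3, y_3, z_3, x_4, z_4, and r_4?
y_1 = 5, z_1 = 1, r_1 = 4, h_1 = 6, x_2 = 14, y_2 = 6, z_2 = 7, x_3 = 6, y_3 = 6, z_3 = 10, x_4 = 4, z_4 = 13, r_4 = 2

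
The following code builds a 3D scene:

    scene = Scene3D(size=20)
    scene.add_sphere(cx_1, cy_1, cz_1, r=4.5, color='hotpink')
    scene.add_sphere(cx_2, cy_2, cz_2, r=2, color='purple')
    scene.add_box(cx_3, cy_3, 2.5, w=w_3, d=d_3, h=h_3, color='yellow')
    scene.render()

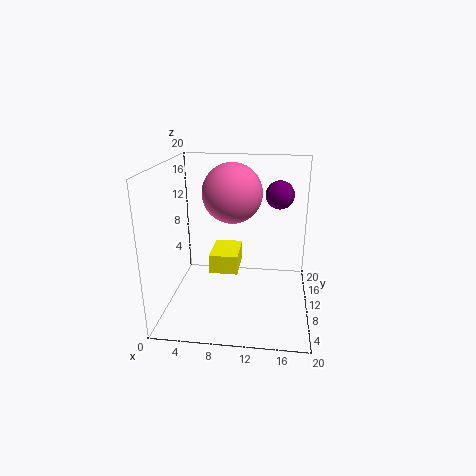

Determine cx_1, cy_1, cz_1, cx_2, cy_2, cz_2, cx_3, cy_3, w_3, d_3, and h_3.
cx_1 = 8.5
cy_1 = 15
cz_1 = 15
cx_2 = 15.5
cy_2 = 13
cz_2 = 15.5
cx_3 = 5
cy_3 = 13
w_3 = 4.5
d_3 = 6.5
h_3 = 3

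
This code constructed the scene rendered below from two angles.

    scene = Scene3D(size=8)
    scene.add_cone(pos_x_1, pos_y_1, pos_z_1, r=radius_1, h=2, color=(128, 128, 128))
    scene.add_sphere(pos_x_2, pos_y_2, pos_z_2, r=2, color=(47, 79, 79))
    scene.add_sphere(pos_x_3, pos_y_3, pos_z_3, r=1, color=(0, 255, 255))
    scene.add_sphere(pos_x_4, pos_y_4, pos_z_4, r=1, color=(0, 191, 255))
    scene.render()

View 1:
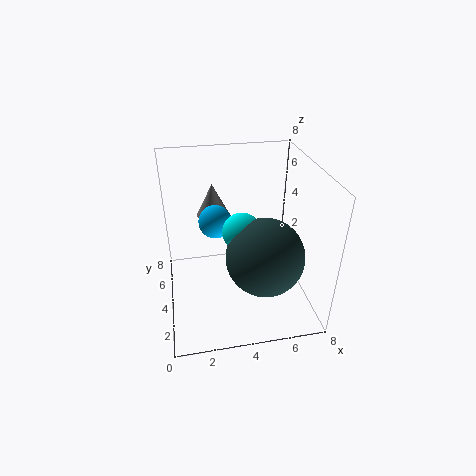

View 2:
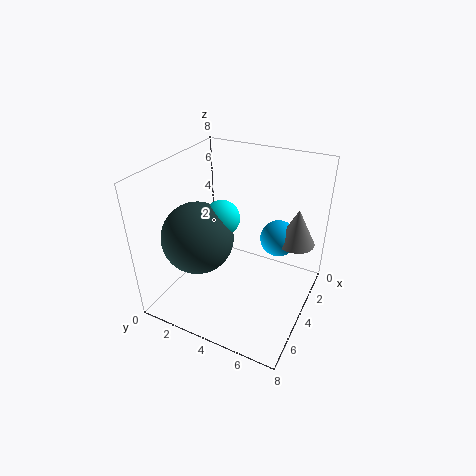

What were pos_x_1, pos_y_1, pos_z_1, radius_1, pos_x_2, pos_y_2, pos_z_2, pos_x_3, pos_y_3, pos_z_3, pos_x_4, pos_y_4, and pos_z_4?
pos_x_1 = 3
pos_y_1 = 7
pos_z_1 = 4
radius_1 = 1
pos_x_2 = 5
pos_y_2 = 2
pos_z_2 = 4
pos_x_3 = 4
pos_y_3 = 3
pos_z_3 = 5
pos_x_4 = 3
pos_y_4 = 6
pos_z_4 = 4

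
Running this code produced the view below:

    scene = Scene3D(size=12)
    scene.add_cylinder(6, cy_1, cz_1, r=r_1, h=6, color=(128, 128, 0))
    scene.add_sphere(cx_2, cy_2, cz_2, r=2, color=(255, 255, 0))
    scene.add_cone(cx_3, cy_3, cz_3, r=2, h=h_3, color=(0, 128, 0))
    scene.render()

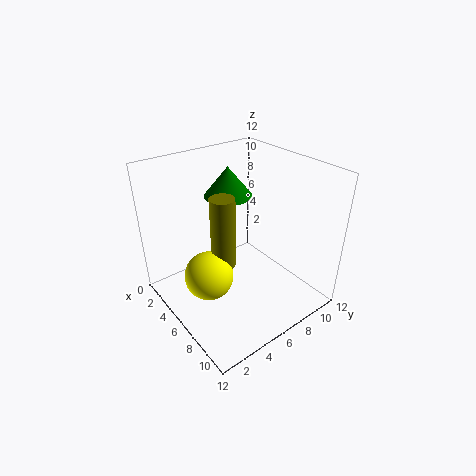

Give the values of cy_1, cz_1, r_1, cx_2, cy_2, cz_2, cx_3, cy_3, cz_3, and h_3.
cy_1 = 4.5; cz_1 = 4; r_1 = 1; cx_2 = 6; cy_2 = 3; cz_2 = 3.5; cx_3 = 4; cy_3 = 6.5; cz_3 = 9; h_3 = 2.5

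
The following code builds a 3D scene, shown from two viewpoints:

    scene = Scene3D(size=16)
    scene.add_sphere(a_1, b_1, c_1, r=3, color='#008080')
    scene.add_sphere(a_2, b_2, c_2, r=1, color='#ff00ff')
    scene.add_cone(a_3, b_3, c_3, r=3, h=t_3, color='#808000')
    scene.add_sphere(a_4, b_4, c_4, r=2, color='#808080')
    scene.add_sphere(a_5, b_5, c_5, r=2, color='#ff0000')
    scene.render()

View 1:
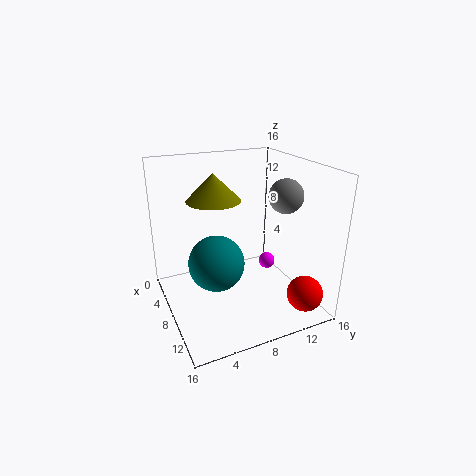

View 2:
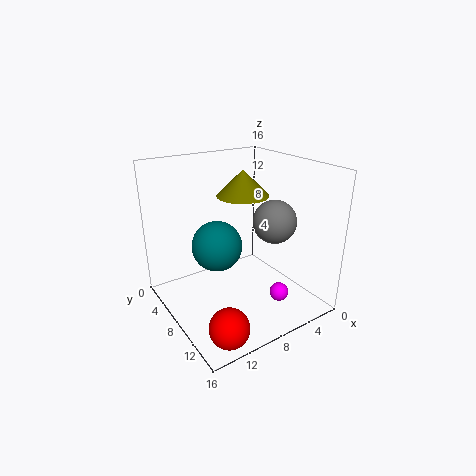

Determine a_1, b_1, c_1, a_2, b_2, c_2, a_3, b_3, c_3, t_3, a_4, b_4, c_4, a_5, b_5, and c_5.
a_1 = 9, b_1 = 5, c_1 = 6, a_2 = 6, b_2 = 13, c_2 = 3, a_3 = 6, b_3 = 6, c_3 = 12, t_3 = 3, a_4 = 8, b_4 = 14, c_4 = 12, a_5 = 13, b_5 = 14, c_5 = 2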